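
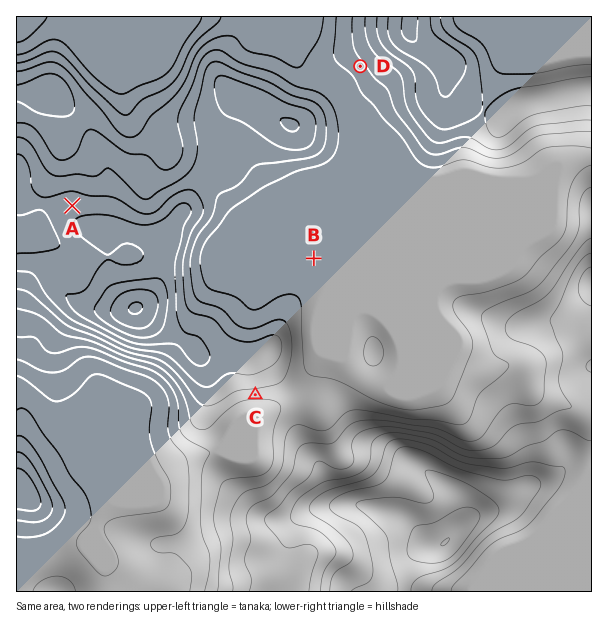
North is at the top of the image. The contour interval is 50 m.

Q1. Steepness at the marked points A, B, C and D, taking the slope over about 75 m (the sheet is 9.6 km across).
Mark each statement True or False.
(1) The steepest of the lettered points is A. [False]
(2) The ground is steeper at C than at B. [True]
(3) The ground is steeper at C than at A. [True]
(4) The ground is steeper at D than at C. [False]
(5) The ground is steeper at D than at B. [True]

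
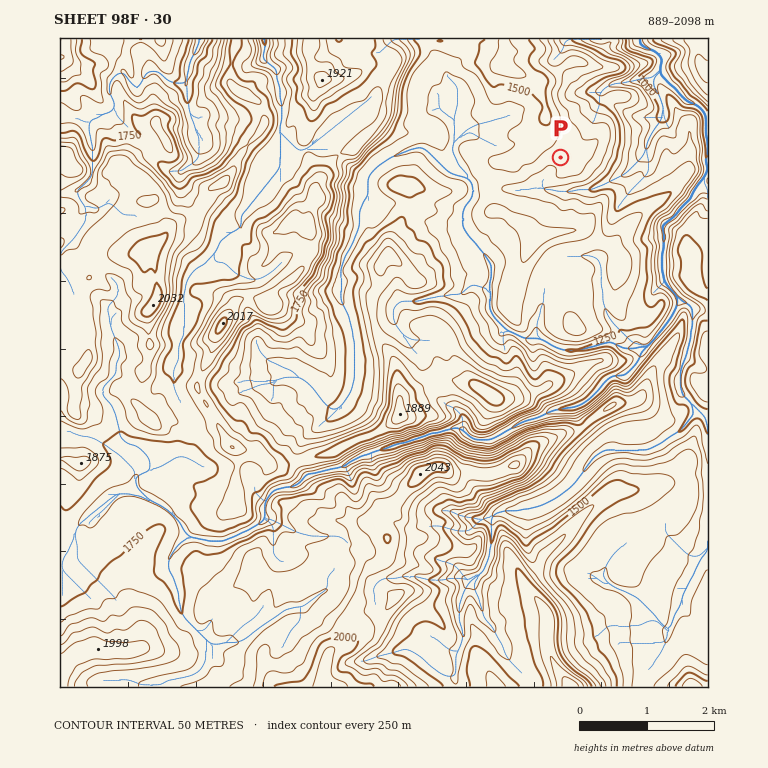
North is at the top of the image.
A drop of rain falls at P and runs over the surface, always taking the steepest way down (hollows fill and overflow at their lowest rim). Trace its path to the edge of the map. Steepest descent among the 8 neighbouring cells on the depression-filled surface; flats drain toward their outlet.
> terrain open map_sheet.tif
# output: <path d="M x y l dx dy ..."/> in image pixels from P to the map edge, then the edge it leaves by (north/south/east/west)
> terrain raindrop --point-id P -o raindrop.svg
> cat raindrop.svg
<path d="M561 158l0 3-17 17 0 2-2 1 0 5 3 4 9 0 2 1 18 0 2-1 17 0 5-4 3 0 22-12 2 0 18-18 0-2 2-2 0-3 2-2 0-5 1-1 2-5 12-17 0-7 2-2 0-3-2-2 0-3-2-2 0-3-1-2 0-2-5-6 0-9 6-7 0-6 2-2 0-5-7-7-1 0-2-2-4 0-1-1-5-2-2-2 0-5"/>
exit: north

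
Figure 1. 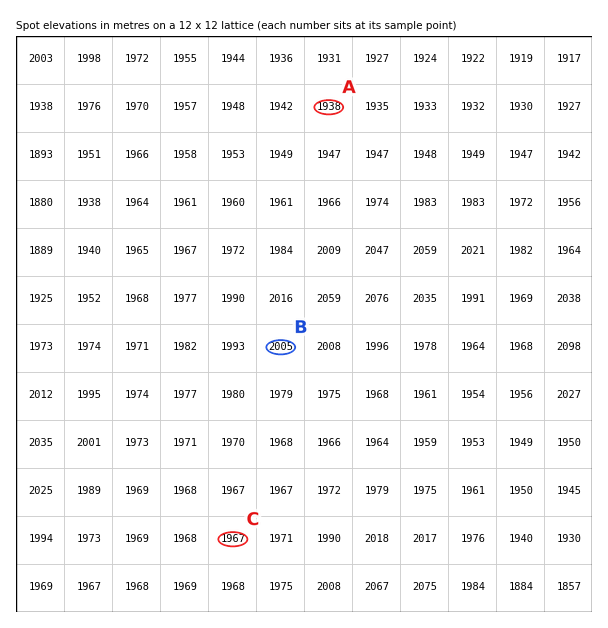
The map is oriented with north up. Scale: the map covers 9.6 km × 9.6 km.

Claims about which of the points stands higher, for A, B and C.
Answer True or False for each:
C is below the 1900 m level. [False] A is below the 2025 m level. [True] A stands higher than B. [False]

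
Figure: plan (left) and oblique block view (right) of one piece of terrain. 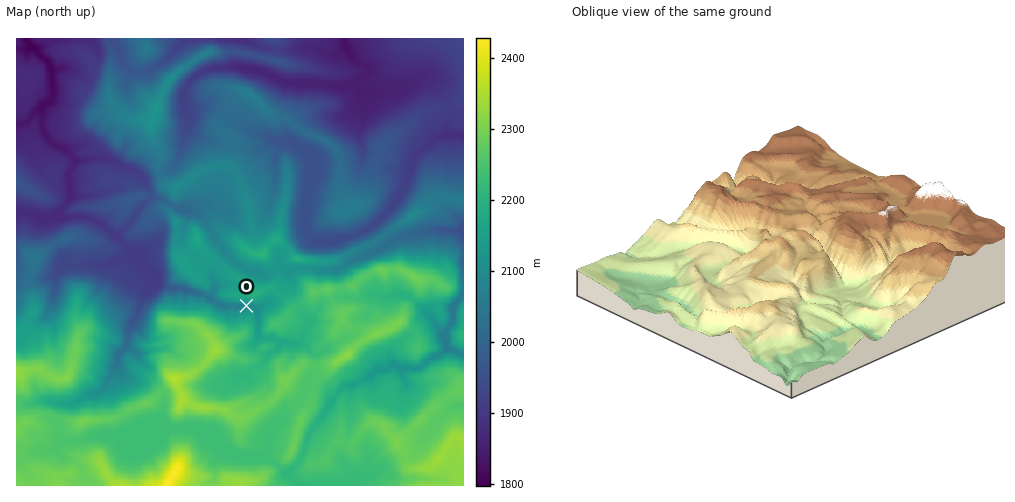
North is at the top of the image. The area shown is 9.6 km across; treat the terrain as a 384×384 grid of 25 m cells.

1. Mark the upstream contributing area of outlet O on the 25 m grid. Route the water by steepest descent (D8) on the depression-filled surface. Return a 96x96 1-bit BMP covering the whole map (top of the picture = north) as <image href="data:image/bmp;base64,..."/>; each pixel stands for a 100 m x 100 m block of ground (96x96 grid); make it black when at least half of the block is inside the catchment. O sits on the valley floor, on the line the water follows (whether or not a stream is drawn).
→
<image width="96" height="96" href="data:image/bmp;base64,Qk2+BAAAAAAAAD4AAAAoAAAAYAAAAGAAAAABAAEAAAAAAIAEAAATCwAAEwsAAAIAAAAAAAAA////AAAAAAAAAAAAAAAAAAAAAAAAAAAAAAAAAAAAAAAAAAAAAAAAAAAAAAAAAAAAAAAAAAAAAAAAAAAAAAAAAAAAAAAAAAAAAAAAAAAAAAAAAAAAAAAAAAAAAAAAAAAAAAAAAAAAAAAAAAAAAAAAAAAAAAAAAAAAAAAAAAAAAAAAAAAAAAAAAAAAAAAAAAAAAAAAAAAAAAAAAAAAAAAAAAAAAAAAAAAAAAAAAAAAAAAAAAAAAAAAAAAAAAAAAAAAAAPAAAAAAAAAAAAAAA/wAAAAAAAAAAAAB//8AAAAAAAAAAAAH//+AAAAAAAAAAAAH///AAAAAAAAAAAAH///gAAAAAAAAAAAH///gAAAAAAAAAAAP///wAAAAAAAAAAAD///4AAAAAAAAAAAA///8AAAAAAAAAAAAP//+AAAAAAAAAAAAH////gAAAAAAAAAAH////wAAAAAAAAAAD////4AAAAAAAAAAB////8AAAAAAAAAAAf///+AAAAAAAAAAAP////gAAAAAAAAAAD////wAAAAAAAAAAB////AAAAAAAAAAAA///4AAAAAAAAAAAA///wAAAAAAAAAAAA///wAAAAAAAAAAAA///gAAAAAAAAAAAA/7/AAAAAAAAAAAAB/w/AAAAAAAAAAAAA/gfAAAAAAAAAAAAAPAOAAAAAAAAAAAAACAAAAAAAAAAAAAAAAAAAAAAAAAAAAAAAAAAAAAAAAAAAAAAAAAAAAAAAAAAAAAAAAAAAAAAAAAAAAAAAAAAAAAAAAAAAAAAAAAAAAAAAAAAAAAAAAAAAAAAAAAAAAAAAAAAAAAAAAAAAAAAAAAAAAAAAAAAAAAAAAAAAAAAAAAAAAAAAAAAAAAAAAAAAAAAAAAAAAAAAAAAAAAAAAAAAAAAAAAAAAAAAAAAAAAAAAAAAAAAAAAAAAAAAAAAAAAAAAAAAAAAAAAAAAAAAAAAAAAAAAAAAAAAAAAAAAAAAAAAAAAAAAAAAAAAAAAAAAAAAAAAAAAAAAAAAAAAAAAAAAAAAAAAAAAAAAAAAAAAAAAAAAAAAAAAAAAAAAAAAAAAAAAAAAAAAAAAAAAAAAAAAAAAAAAAAAAAAAAAAAAAAAAAAAAAAAAAAAAAAAAAAAAAAAAAAAAAAAAAAAAAAAAAAAAAAAAAAAAAAAAAAAAAAAAAAAAAAAAAAAAAAAAAAAAAAAAAAAAAAAAAAAAAAAAAAAAAAAAAAAAAAAAAAAAAAAAAAAAAAAAAAAAAAAAAAAAAAAAAAAAAAAAAAAAAAAAAAAAAAAAAAAAAAAAAAAAAAAAAAAAAAAAAAAAAAAAAAAAAAAAAAAAAAAAAAAAAAAAAAAAAAAAAAAAAAAAAAAAAAAAAAAAAAAAAAAAAAAAAAAAAAAAAAAAAAAAAAAAAAAAAAAAAAAAAAAAAAAAAAAAAAAAAAAAAAAAAAAAAAAAAAAAAAAAAAAAAAAAAAAAAAAAAAAAAAAAAAAAAAAAAAAAAAAAAAAAAAAAAAAAAAAAAAAAAAAAAAAAAAAAAAAAAAAAAAAAAA="/>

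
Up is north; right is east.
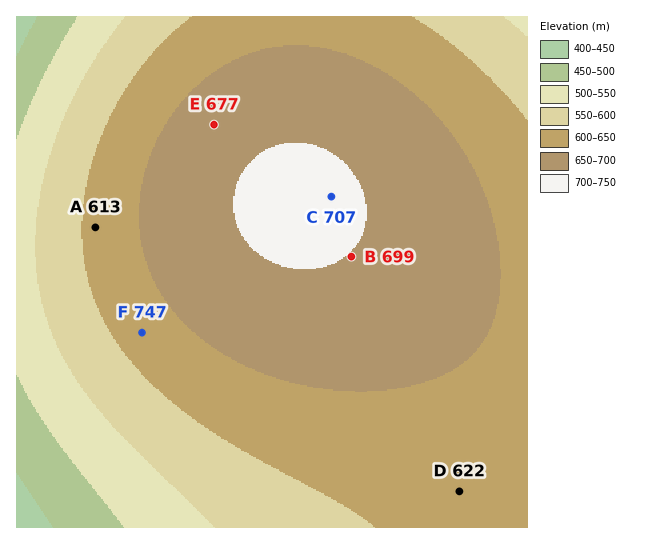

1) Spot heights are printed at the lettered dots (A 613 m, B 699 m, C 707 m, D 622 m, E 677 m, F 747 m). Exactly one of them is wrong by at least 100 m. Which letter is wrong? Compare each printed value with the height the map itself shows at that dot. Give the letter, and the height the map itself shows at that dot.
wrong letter F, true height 622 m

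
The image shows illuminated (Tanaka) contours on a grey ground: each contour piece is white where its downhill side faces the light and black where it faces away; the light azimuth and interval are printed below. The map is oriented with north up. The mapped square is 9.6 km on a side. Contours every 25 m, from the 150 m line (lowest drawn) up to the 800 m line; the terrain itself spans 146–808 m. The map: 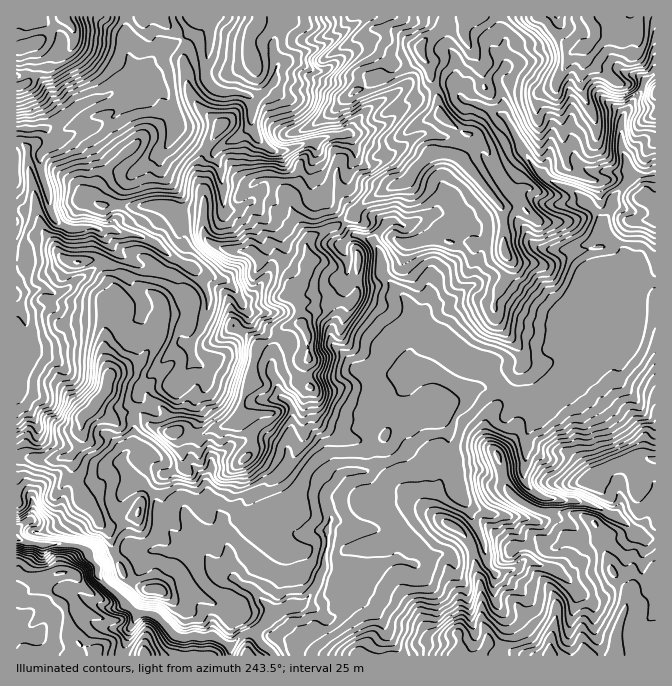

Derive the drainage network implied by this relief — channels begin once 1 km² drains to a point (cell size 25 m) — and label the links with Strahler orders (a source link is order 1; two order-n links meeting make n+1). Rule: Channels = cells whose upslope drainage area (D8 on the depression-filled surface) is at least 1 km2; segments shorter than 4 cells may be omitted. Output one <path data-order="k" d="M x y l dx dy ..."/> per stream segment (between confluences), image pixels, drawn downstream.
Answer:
<path data-order="3" d="M270 615l-13 13-17 9-8 8-5 0-8-7-4 0-1-1-37 0-17-17-1 0-4-3-6-3-14 0-38-39 0-10-5-5 0-2-12-11-3-2-13 0-2-1-14 0-1 1-3 0-2-1-12 0-2-2-11-2"/><path data-order="3" d="M302 605l-17 0-1 2-4 0-3 1-7 7"/><path data-order="1" d="M575 590l-1-3-15-15-7-4-3 0-2-1-8-2-11-5-3 0-8 8-3 0-2 2-7 0-5 4-3 0-3-2-6-5-1-3 0-7-2-2 0-5-1-2 0-4-2-2-2-8-10-19 0-5-2-3-4-7-4-7 0-3-3-3 0-7-2-2 0-8-1-2 0-8-2-2 0-5-2-1 0-4-2-1 0-12-3-2"/><path data-order="2" d="M234 578l3 2 5 5 8 2 20 21 0 7"/><path data-order="1" d="M414 564l-4 0-6-4-10 0-7 4-3 0-4 3-2 0-4 7 0 1-6 5-3 7-5 5 0 2-13 13-2 0-10 10-3 1-7 0-10-10-3 0-4-3-6 0"/><path data-order="3" d="M328 537l0 5-1 2 0 6-2 2 0 6-1 2 0 10-4 4 0 3-2 1 0 4-3 6-3 4-4 6-6 7"/><path data-order="1" d="M634 530l-9-8-6-4-4-3-5 0-3-3-10-5-3 0-5-4-12-1-2-2-16 0-2-2-12 0-6-3-4-3-1 0-9-9 0-3-1-2 0-11 1-2 0-23 2-2 0-7 3-6 4-4 1-5-1-3-22-22"/><path data-order="1" d="M222 520l0 12 2 2 0 3 1 1 2 9 2 1 0 10 1 2 0 7 2 1 0 6 2 1 0 3"/><path data-order="1" d="M122 465l22 22 5 1 5 5 1 4 0 3 2 2 0 6 2 2 0 4 1 3 9 10 0 1 5 6 0 1 5 5 3 7 5 5 3 2 12 0 7 6 0 4 3 6 7 7 3 0 2 1 10 0"/><path data-order="3" d="M445 433l-15 0-2 2-3 0-5 5-2 0-16 17-4 1-4 0-10 5-4 0-6 4-4 3-16 0-2 2-7 0-3 1-15 17-2 3 0 9 2 1 0 5 1 2 0 4 2 1 0 9-2 1 0 12"/><path data-order="1" d="M292 415l0 15-2 2 0 5-2 1 0 19-1 1 0 4-3 3-4 7-15 15 0 23 19 18 3 0 7 6 18 0 2-2 11 0 3 5"/><path data-order="3" d="M458 412l-4 8-2 8-2 0-5 5"/><path data-order="3" d="M537 400l-12 0-7-5-3 0-3-2"/><path data-order="2" d="M564 395l-5 5-22 0"/><path data-order="3" d="M512 393l-10-5-20 0-24 24"/><path data-order="1" d="M17 383l0-13"/><path data-order="1" d="M397 372l25 0"/><path data-order="2" d="M422 372l2 1 8 0 10 5 10 9 2 0 10 10 0 6-6 7 0 2"/><path data-order="1" d="M200 365l-6-3-2-4 0-8 2-2 0-8 6-10 2-3 0-4 2-1 0-4 3-5 0-5 2-1 0-12-7-13-7-9 0-1-3-4-2 0 0-1"/><path data-order="1" d="M595 363l-31 32"/><path data-order="1" d="M28 342l0-12-1-2-2-11-8-14 0-13"/><path data-order="2" d="M418 337l-6 8 0 3-2 2 0 10 12 12"/><path data-order="1" d="M225 280l-5 0-1-2-4 0-11-6-4 0-10-5"/><path data-order="2" d="M190 267l-16-9-15-13-2 0-3-3-10-5-4 0-2-2-6 0-2-2-10 0-5-3-15 0"/><path data-order="1" d="M112 247l-8-9 0-5-4-3"/><path data-order="2" d="M100 230l-6-3-9 0-1 1-16 0-13-8-5-10 0-7-2-1 0-9-1-1-2-9-1-1 0-5-2-2 0-5-2-2 0-15 10-10 0-8-3-7"/><path data-order="2" d="M605 227l7 13 13 13 0 7-51 52 0 48-4 7-33 33"/><path data-order="1" d="M434 213l-2 2-5 0-19 10-6 0-4-3-10 0-13 13-1 3 0 4 3 3 3 7 0 8 2 2 0 6 2 2 0 5 26 28 5 10 2 12 3 7-2 1 0 4"/><path data-order="1" d="M224 208l0-21-2-2 0-13-7-14 0-6 12-10 10-4 13-13 0-7 2-1"/><path data-order="1" d="M355 150l-1-3 0-9-6-5-3 0-1 2-12 0-7 3-3 0-2 2-12 2-6 3-8 2-6 3-16 0-4-2-11-11-5-10 0-10"/><path data-order="1" d="M169 143l5-8 1-15-1-2 0-5-2-1 0-4-3-5 0-3-2-3-8-9-24 0"/><path data-order="3" d="M47 128l-30 0"/><path data-order="2" d="M252 117l0-19-2-1"/><path data-order="2" d="M504 115l3 3 1 5 4 4 8 16 0 4 8 10 4 6 17 17 10 5 3 0 5 3 3 0 12 10 2 0 13 14 0 1 3 4 0 3 2 3 3 4"/><path data-order="1" d="M624 115l-2 3 0 32 5 10 0 7 2 1 0 12-2 3-13 14 0 6-4 4 0 3-6 12 1 5"/><path data-order="1" d="M478 105l4 0 15 8 3 0 4 2"/><path data-order="2" d="M250 97l-1-2-4 0-6-3-19 0-6-4-5-5-4-6 0-12 2-2 0-6 2-2 0-8 1-2 0-15 2-2 0-5-7-6-16 0"/><path data-order="2" d="M135 88l-15 0-2 2-3 0-3 3-7 4-5 0-10 5-3 0-7 3-3 3-2 0-13 12-5 2-3 3-7 3"/><path data-order="1" d="M138 80l0 5-3 3"/><path data-order="1" d="M505 67l-7 6-1 4 0 5 3 5 0 3 2 2 0 5 2 1 0 17"/><path data-order="1" d="M280 63l-3 4 0 8-2 2 0 3-15 15-3 2-7 0"/>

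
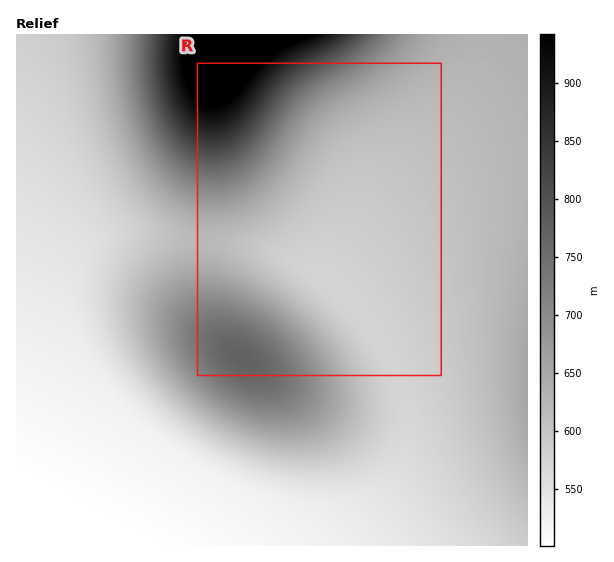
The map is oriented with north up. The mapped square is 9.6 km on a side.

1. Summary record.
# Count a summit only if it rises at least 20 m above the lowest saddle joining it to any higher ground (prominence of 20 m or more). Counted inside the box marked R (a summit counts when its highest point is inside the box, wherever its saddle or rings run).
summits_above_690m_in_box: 1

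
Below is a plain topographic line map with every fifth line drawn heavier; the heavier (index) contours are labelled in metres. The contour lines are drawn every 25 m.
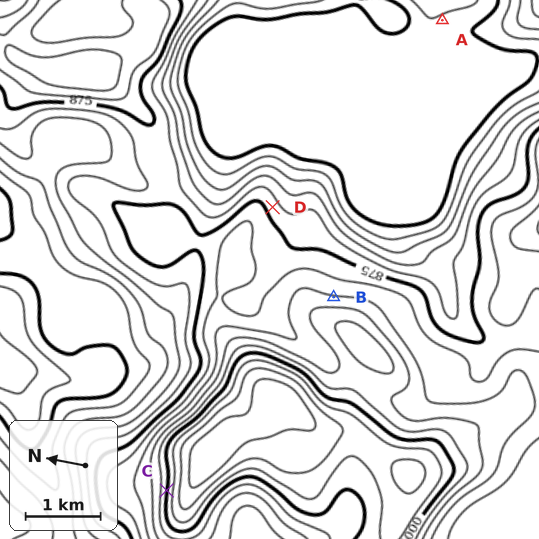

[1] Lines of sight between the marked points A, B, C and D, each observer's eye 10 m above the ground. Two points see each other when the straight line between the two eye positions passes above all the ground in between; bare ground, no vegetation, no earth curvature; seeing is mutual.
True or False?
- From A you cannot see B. False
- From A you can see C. False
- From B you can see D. True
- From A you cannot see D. False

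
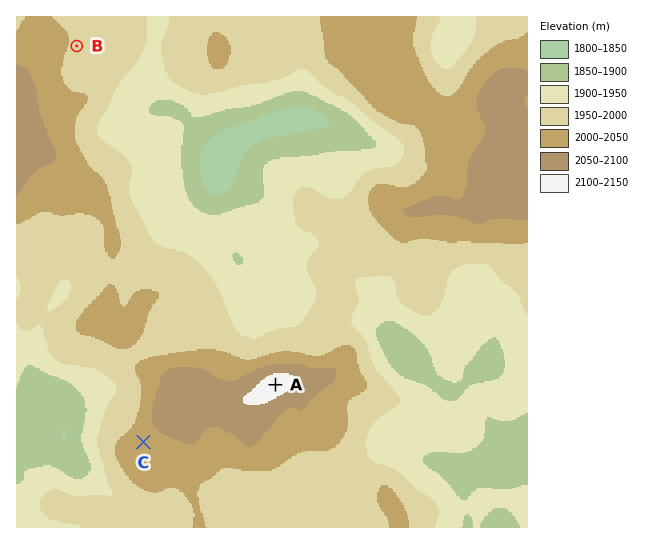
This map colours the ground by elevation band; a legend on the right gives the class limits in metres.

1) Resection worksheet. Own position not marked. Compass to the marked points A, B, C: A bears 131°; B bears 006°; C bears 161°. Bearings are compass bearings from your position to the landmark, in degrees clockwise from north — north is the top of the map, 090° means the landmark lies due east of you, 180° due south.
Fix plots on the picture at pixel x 60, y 198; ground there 2020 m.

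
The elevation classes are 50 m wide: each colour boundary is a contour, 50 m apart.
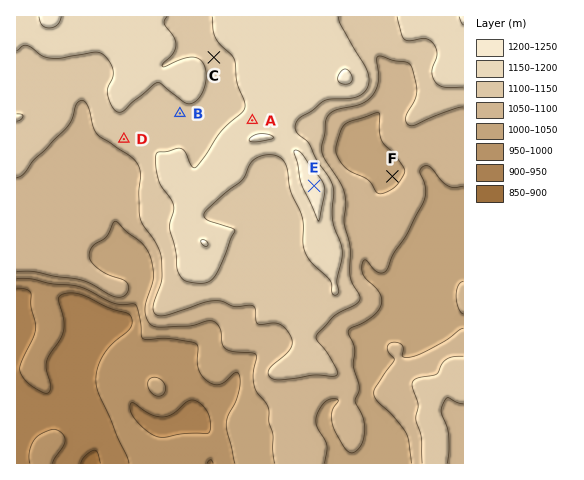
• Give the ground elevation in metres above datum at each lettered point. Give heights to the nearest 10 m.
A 1160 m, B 1150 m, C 1150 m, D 1130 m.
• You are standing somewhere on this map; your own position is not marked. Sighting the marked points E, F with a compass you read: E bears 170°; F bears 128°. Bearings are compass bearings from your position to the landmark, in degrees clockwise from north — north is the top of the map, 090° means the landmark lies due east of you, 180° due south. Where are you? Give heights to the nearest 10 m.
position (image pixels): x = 300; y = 104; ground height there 1190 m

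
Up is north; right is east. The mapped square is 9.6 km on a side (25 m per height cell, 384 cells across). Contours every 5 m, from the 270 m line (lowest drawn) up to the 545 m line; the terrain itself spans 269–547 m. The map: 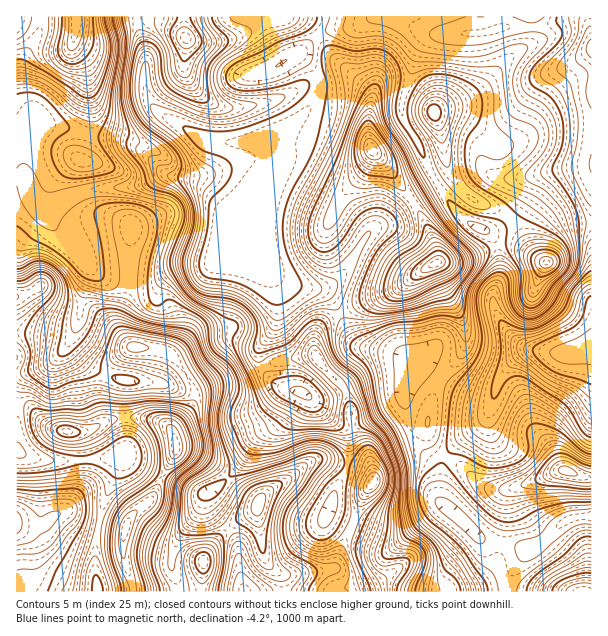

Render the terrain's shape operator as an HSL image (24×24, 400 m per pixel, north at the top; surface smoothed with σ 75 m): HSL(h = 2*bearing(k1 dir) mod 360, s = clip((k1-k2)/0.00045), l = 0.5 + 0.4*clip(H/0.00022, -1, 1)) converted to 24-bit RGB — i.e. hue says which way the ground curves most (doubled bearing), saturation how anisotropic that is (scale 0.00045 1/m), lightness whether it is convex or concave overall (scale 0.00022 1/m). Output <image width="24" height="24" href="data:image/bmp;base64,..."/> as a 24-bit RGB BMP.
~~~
<image width="24" height="24" href="data:image/bmp;base64,Qk32BgAAAAAAADYAAAAoAAAAGAAAABgAAAABABgAAAAAAMAGAAATCwAAEwsAAAAAAAAAAAAAiIBvlIx1laVmGw0+1f+VYdO4RBt93qxgXsYmPiNhisFKd8t2YE2uaLdnaruz2kiguac/J4GOm8CoeT6pUmWPOpXEk7HSyaTWdIxpiJltpJVoCAVl9P/MaTs3GUJ6z+rr6mHQKR13peyWQ6qha0an3KSLb1lDKZhs89jvJlLon1efgUSBj4lrQ3RRUHtHvbZedIakrYCQnq1vAB1U/ufNoVNHApRVK4BU+h2DeT2uxO91OU9IPUxKxWROuoZrTtJXGKVAhihjfTNXgkZMnIxWYpFbOHxSgLdWg3jDnIXE2LvBAStb6ZaO+9DhPuWTESg7QkZ+1Jq+7LygWWI+MGxeRDuC+6hxcv8qFjFJVy1Me0NhmnF1qp1/jG1TdmQ1a2gQn1GamWCizXyLbzW5JXVQ72he/144CygVDXA6TdvF98bx97btOnaME1dn9NXR7PrRBgAzT0N0ZI6pfMDQn4na1Hzyx4fhv8/3ZUsqZEwOaXMIdoEoTWRXUipK/9DMn87zDfX/FHdqOoVT6YnZ9dH6ADj8pfGZ//y+LABJU3aadL+mXISFaF9HPn9fxPDJRLntZiubvbXwy8/3pHPYMjprOn2S3vrR3tq9KTt4SzpgMm8yGJY0y6JaoQdTl/9/7wCFaBB8mLKAT4hdWk5wkluSarKAjORZVSY6LNvjUM+vpkeZyJjbc3H9tt/866rR/01MVCljN3xnUcK9jmhENhsZ4KxPpP5wNAwwdVKGvKiHc31uQWBwX46SmL6Mpax+bTuFU7xlQkBxlXNko6cxSkgWWlYISSoJ4ventnXhX8fdVBpGXDosYys2pv+p3VxTPSJnan+BsYRzooFfQHp2TqmTg8WHkV6Ol0qEkbhTJFFEhlFxz0aPvVNnW6ylhd6yd/GIoVK6ih2EnCrdjkzYwfvZLt90sB5EZUF6dn9+hWyJ1YqCUaOHLaxtintAaUE+gnFfuYddUmuCMGhuXFON1/Tyxdr+xMX15VpoSxtAx4UwF3R3b1Ci9eu+YRs/glgqSVcrbno1TWNA1tZtcsfIeRlLbV4HL24jVYRZr6FdXZFKKFp2VNajj+g6OjAQj3wQkNzpiDzzzcXkQxuBQXto1ptt1SXP3lC72DdXVJwxNWxAe/9tNBh7mQCO++/QGNKSI4+b25P51fHvDWLAj34+ql8wTZBUhfqEGThIiVculh0ZfExnZnhdf3k7S0+IhFnA8bzz8sfoRbFypf8hChkpDyqG/9/M1cQuDSImHMeu84qFZxJaeFRhpqJ3scBop94RGhEidGlNg3JofnJ+hkl1sZxdO5liPHiGfZ+w6bvw9NP41NT3KADgA0Bs9u+x9dbnABizUYUxhTkihFt0b3KCo5x9uqSEzpNzGlVtWm6AgH9+cWaCdEacy7umcKdtJHVrQJZIcWg64f/MwyvZsQC3L33OUudz76x8dgCdhXVvemWAhXiTc4KcmLK0rJa55cjGGTPOR058e4B+ZWmDSWOXw6WewIiGR1lsRFY7WdhFk/9aMgEYlYs8X7KGcp9iqpBdaD+ihW16jXxmX4ZEW502bKsxPcZw4MGSlAd7Wml9cYF7bXqAR3yIpXKBzHeBpFiFU5GSsP+6YANQUa3LfrjGZ2acjYd7mZmCb1CBd2+Al2WQtISoebrDi+DLkSZWx8MgOzywiHGoeHKMc3+CWYB8SXWAyF2LzmNplPCtFOXQjRB/cLxmdEZNkIdVd4xKfYxNa1dzbXWFbYudjKuCr8RmelQ0W7jmf5zheCpwhGtVh4FpeHSEdnyDPnR5WDac8/TXxvXYLwA12thGY5BYZGuLjYmdo46gg5iXU2aFc4GAfGhbk2g8vtdWUeWnVR9+WA0TgT8sjKpLW55SWoNUX4JmYHSAIFts+v/MiS4WYABqy+WyYWaRYJaKbIyKm4yPnoaWXFWLcF9Sb0BJtp9qv/aRI5dNOwdDojlVhOKdYdjofGzVsIfXj3G4VG+DQ3V66PlsxRNzE2qn28y8nHK1iHWaZ418bo5/mnR+dWGEZUWIiWCdfMl09/e6GWR/BgE627Krt+WGOUMnPE4lVXM2omFbmEyfcKyUa8CB2H2cIXOZka1unmqOpWqUqHJpWnRJc4JTknaUPHOvg2XR2Nus7vTVUhbBBQUuvtdp3biXeFbQTWO2S4lLO2o1T5xzdb6VZ5SWtXNsXlN/dYBXfXNeg2t0tICjvX24ZZ9qSYNTYIGbLj9x9OmxtPZ7MAFNHh3Rb9KLsdtxYzeDslWxsHK/iJTAQriUcoNSX3hMjXJNhmRgg3lmf4JidoNadHxNn5JOq5xrgUmc"/>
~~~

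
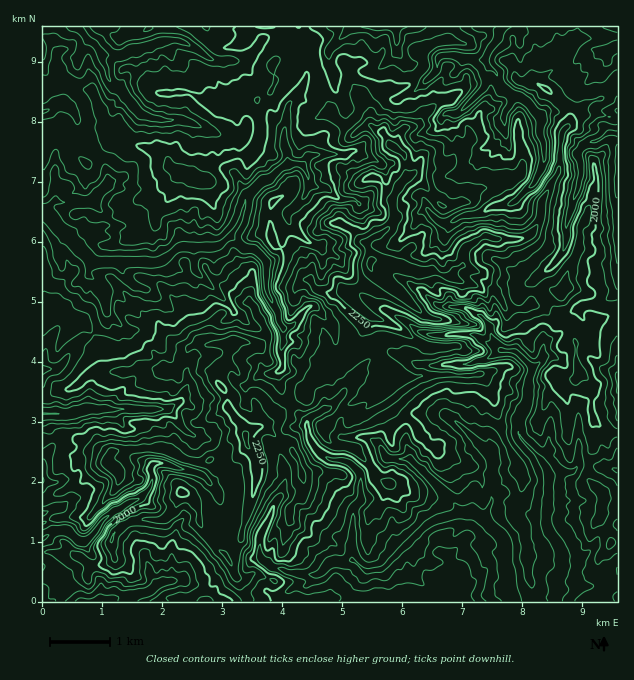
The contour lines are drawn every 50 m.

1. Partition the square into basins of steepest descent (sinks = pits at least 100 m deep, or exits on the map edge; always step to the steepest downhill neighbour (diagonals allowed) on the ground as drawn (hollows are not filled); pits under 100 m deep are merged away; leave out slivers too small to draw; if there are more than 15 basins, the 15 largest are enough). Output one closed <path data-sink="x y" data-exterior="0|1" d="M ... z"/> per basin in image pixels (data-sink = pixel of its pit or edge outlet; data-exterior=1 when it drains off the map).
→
<path data-sink="509 595" data-exterior="0" d="M376 260l-6 2 0 6 4 5-4 4-8 9-17 8 7 8 18 14-8 18-24 28-28 22-6 12-9 5-21 19-23 10-5 5 2 12 8 16 0 18-13 44-1 13-6 11-10 6 20 42 0 4 371 1 1-169-13-2-11-10-3-9 1-25-13-15-3-11 0-19-4-18-7-4-11-2-12-12-6-1-6 0-9 5-13 0-6-6-4-10-11-10-12 2-12-4-11-6-12-1-7-5-15 2z"/><path data-sink="44 213" data-exterior="0" d="M310 40l-12 2-26 22 4 17-4 10-16 9 5 20 0 12-7 21-4 3-20-1-7 3-11 8-7 14-6 0-27-12-6-11-5-5-24-6-25-18-8-11-12-27-13-1-18-7-9 6-10-1 0 225 17-2 14 12 12 2 11 15 4 9 2 19 7 5 24-1 6-3 25 0 11 3 7-7 8-17 10-5 8 4 22-4 1 6-5 13-10 9 0 9 10 14 2 15 15 19 2 7 9-6 20-8 13-13 17-11 6-12 7-7 9-5 22-20 20-27 2-9-18-14-7-8 17-8 12-13-4-5 0-15-4-10-5-3-8-10-10-4-3-7 17-18 7-21 12-2 18 18 12-18-2-24-16-12-5-10-13-7-18 9-20-19-2-9-10-21-4-19-4-9 2-11z"/><path data-sink="499 33" data-exterior="0" d="M617 26l-169 0-1 14-11 2-14 10 2 15-15 17-11 5-12 0-16 5-7 8 6 7 1 15 6 6 7 2 5 10 16 12 2 15 0 9-6 6-7 14 0 24-8 10-19 11 4 15 7 4 20 2 13 6 23 0 7 5 11 1 11-11 4-18 18-11 10 3 27 0 9-5 10-14 2-18 18-33 0-21 2-16 6-6 5-11 13-11 16-6 9-9 7-2z"/><path data-sink="76 27" data-exterior="1" d="M193 26l-150 0-1 59 10 3 9-6 18 7 13 1 12 27 8 11 25 18 24 6 5 5 6 11 27 12 6 0 7-14 11-8 7-3 20 1 4-3 7-21 0-12-5-20 16-9 4-10-4-17 21-17 1-4-8-13-41 0-2 10-4 4-18 4-16-8z"/><path data-sink="82 601" data-exterior="1" d="M67 436l-25 3 1 163 138 0 1-3 8 0 6-6 15-7 7-10 13-11-3-7-14-14-14-21 0-10-5-11-8-8-5-2-15-18-10-4-11 3-6 6-18-1-14-13 0-11-2-2-24-14z"/><path data-sink="617 133" data-exterior="1" d="M617 88l-6 1-9 9-16 6-13 11-5 11-6 6-2 16 0 21-18 33-2 18-6 11-13 8-27 0-10-3-18 11-4 18-10 11 11 6 12 4 15 0 8 8 4 10 6 6 13 0 9-5 12 1 12 12 11 2 7 4 5 20 9-2 4-3 5-19 23-7z"/><path data-sink="43 414" data-exterior="1" d="M59 310l-7 0-10 3 1 125 10 0 9-2 20 2 24 14 3 4 3-4 6-2 28-2 20 1 18 11 21 2 13-6 14-13 14-7-3-9-15-19-2-15-10-14 0-9 10-9 5-13-1-6-22 4-8-4-10 5-8 17-7 7-11-3-25 0-6 3-24 1-7-5-2-19-12-20-6-5-9-1z"/><path data-sink="395 27" data-exterior="1" d="M446 26l-141 0 1 10 8 10-2 11 4 9 4 19 10 21 2 9 20 19 16-8 2-2 0-10-7-12 1-3 6-5 7-4 21-1 11-5 15-17-2-15 14-10 11-2z"/><path data-sink="617 378" data-exterior="1" d="M617 314l-22 6-5 19-4 3-8 0-2 3 0 16 3 11 13 15-1 25 3 9 8 9 8 2 8 0z"/>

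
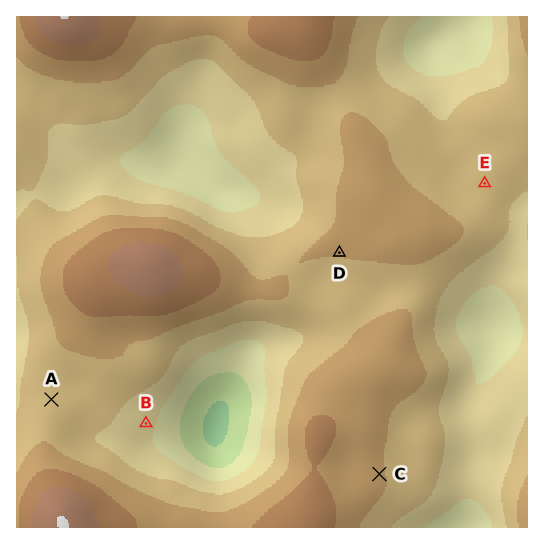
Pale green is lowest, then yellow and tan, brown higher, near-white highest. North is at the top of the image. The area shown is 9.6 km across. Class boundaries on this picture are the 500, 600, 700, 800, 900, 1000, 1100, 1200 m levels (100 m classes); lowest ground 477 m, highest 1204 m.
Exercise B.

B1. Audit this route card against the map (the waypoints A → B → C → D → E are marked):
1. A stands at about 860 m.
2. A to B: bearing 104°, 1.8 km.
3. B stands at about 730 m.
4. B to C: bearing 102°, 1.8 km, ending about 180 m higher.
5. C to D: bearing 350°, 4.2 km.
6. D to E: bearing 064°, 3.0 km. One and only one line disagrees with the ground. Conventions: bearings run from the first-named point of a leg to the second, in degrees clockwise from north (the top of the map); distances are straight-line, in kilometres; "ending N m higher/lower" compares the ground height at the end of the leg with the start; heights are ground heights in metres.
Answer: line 4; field distance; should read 4.5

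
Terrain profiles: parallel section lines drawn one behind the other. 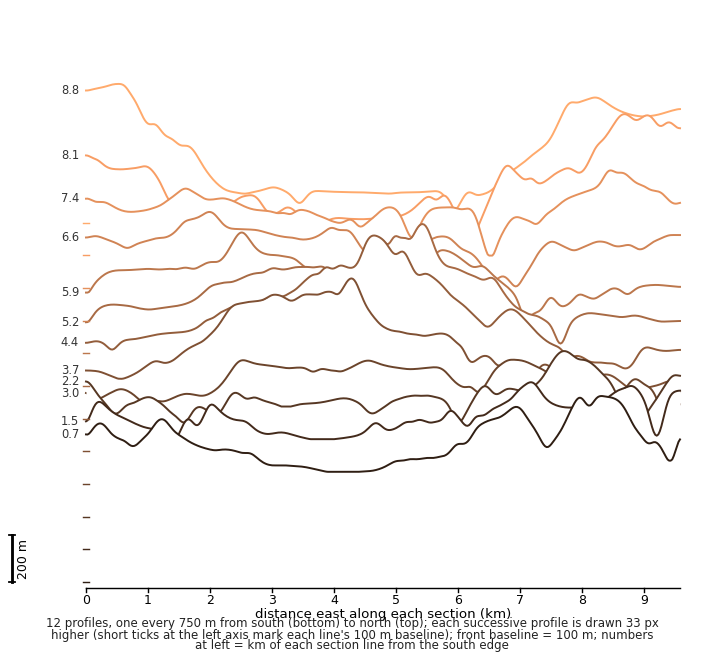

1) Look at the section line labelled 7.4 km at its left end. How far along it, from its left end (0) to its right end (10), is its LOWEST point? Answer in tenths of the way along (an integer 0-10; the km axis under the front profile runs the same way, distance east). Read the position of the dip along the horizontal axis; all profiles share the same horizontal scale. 7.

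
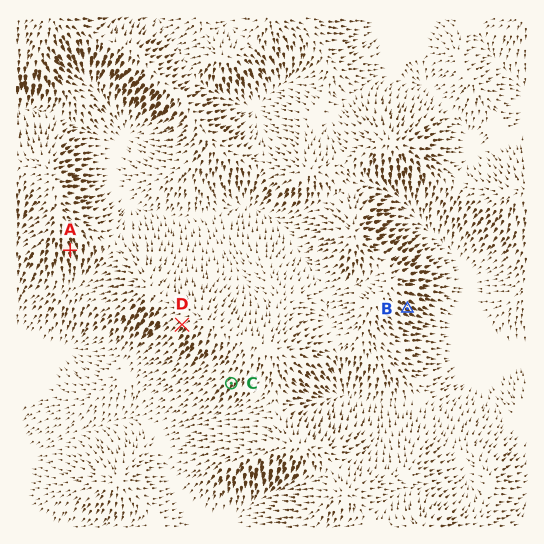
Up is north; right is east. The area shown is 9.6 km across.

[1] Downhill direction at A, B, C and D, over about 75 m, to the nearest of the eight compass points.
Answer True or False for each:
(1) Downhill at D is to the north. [False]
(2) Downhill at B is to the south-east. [True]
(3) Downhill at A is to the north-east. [False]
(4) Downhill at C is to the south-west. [True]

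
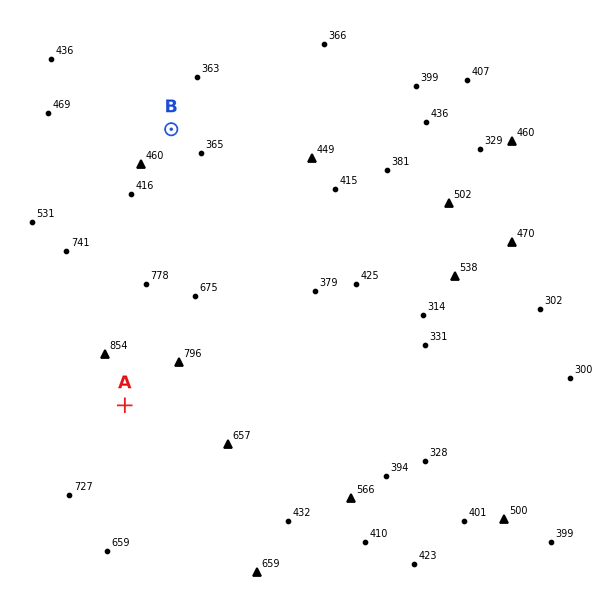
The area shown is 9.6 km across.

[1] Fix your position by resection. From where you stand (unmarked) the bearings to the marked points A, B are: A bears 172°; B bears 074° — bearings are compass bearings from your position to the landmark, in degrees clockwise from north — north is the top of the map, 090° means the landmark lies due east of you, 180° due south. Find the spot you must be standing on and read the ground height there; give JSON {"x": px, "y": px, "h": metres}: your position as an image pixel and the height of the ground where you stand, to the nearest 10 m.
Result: {"x": 89, "y": 153, "h": 430}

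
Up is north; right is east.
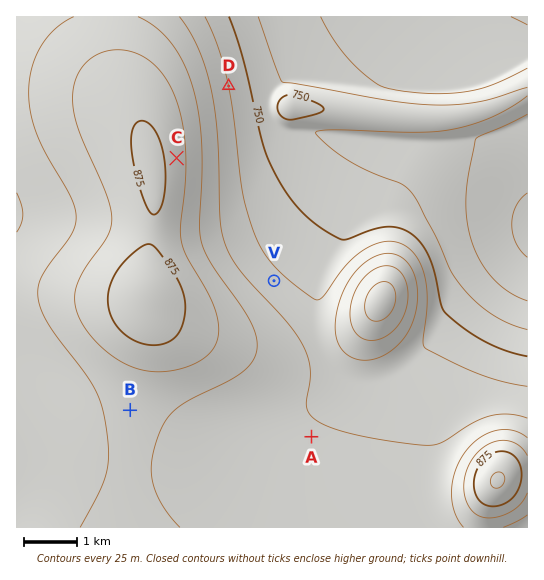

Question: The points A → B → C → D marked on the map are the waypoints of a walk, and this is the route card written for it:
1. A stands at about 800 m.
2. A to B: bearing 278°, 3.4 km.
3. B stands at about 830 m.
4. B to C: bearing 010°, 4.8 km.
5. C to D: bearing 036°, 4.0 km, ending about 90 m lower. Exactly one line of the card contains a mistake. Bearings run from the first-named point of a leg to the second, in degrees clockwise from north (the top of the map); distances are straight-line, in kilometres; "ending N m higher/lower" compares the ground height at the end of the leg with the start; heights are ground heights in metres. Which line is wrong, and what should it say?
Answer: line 5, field distance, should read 1.7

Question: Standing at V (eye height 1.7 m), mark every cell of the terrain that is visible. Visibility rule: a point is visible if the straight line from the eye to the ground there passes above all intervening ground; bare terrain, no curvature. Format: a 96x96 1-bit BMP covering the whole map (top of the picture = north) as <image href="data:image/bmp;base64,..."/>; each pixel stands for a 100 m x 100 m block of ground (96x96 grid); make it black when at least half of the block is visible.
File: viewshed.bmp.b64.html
<image width="96" height="96" href="data:image/bmp;base64,Qk2+BAAAAAAAAD4AAAAoAAAAYAAAAGAAAAABAAEAAAAAAIAEAAATCwAAEwsAAAIAAAAAAAAA////AAAAAAAAAAAAAAAAAAAAAAAAAAAAAAAAAAAAIAAAAAAAAAAAAAAAcAAAAAAAAAAAAAAA+AAAAAAAAAAAAAAA/AAAAAAAAAAAAAAA/gAAAAAAAAAAAAAB/wAAAAAAAAAAAAAA/wAAAAAAAAAAAAAA/4AAAAAAAAAAAAAAf8AAAAAAAAAAAAAAP8AAAAAAAAAAAAAAH+AAAAAAAAAAAAAAD/AAAAAAAAAAAAAAB/AAAAAAAAAAAAAAAMAAAAAAAAAAAAAAAAAAAAAAAAAAAAAAAAAAAAAAAAAAAAAAAAAAAAAAAAAAAAAAAAAAAAAAAAAAAAAAAAAAAAAAAAAAAAAAAAAAAAAAAAAAAAAAAAAAAAAAAAAAAAAAAAAAAAAAAAAAAAAAAAAAAAAAAAAAAAAAAAAAAAAAAAAAAAAAAAAAAAAAAAAAAAAAAAAAAAAAAAAAAAAAAAAAAAAAAAAAAAAAAAAAAAAAAAAAAAAAAAAAAAAAAAAAAAAAAAAAAAAAAAAAAAAAAAAAAAAAAAAAAAAAAAAAAAAAAAAAOAAAAAAAAAAAAAAAPAAAAAAAAAAAAAAAfgAAAAAAAAAAAAAA/wAAAAAAAAAAAAAA/4AAAAAAAAAAAAAB/4AAAAAAAAAAAAAH/8AAAAAAAAAAAD///8AAAAAAAAAAA////+AAAAAAAAAAH////+AAAAAAAAAAf////+AAAAAAAAAA//////AAAAAAAAAB//////AAAAAAAAAD//////AAAAAAAAAD//////AAAAAAAAAH//////AAAAAAAAAH//////AAAAAAAAAH//////AAAAAAAAAP//////AAAAAAAAAP//////AAAAAAAAAP//////AAAAAAAAAP//////AAAAAAAAAf//////AAAAAAAAAf//////AAAAAAAAAf//////AAAAAAAAAf//////gAAAAAAAAf//////4AAAAAAAAf//////8AAAAAAAAf//////+AAAAAAAAf///////AAAAAAAAf///////AAAAAAAAP///////gAAAAAAAP///////wAAAAAAAP///////8AAAAAAAP////////AAAAAAAP////////wAAAAAAH/////////AAAAAAH/////////8AAAAAH//////////gAAAAH//////////8AAAAH//////////8AAAAD//////////8AAAAD//////////8AAAAD//////////8AAAAB//////+Af/8AAAAB/////AAAAf8AAAAA//+AAAAAAH8AAAAA//4AAAAAAB8AAAAAf/4AAAAAAAcAAAAAP/4AAAAAAAEAAAAAH/4AAAAAAAAAAAAAD/8AAAAAAAAAAAAAB/8AAAAAAAAAAAAAAf8AAAAAAAAAAAAAAP8AAAAAAAAAAAAAAD8AAAAAAAAAAAAAAB8AAAAAAAAAAAAAAB8AAAAAAAAAAAAAAA8AAAAAAAAAAAAAAA8AAAAAAAAAAAAAAA8AAAAAAAAAAAAAAA8AAAAAAAAAAAAAAA8AAAAAAAA="/>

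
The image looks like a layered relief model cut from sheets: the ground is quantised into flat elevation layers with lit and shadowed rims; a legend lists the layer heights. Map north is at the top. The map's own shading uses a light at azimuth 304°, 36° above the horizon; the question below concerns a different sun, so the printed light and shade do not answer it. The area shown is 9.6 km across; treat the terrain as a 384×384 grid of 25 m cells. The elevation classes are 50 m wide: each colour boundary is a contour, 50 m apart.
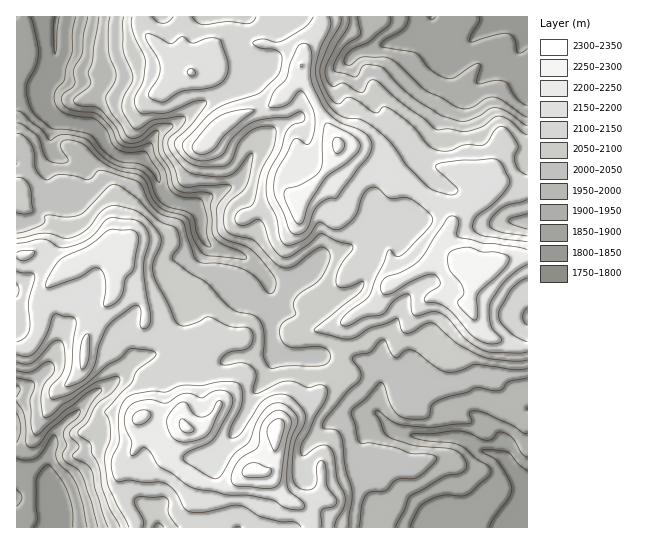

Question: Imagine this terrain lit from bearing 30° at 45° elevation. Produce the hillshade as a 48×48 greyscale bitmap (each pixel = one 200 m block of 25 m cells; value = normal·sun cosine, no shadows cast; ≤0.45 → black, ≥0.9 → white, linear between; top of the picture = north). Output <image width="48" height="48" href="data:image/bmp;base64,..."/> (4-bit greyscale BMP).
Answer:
<image width="48" height="48" href="data:image/bmp;base64,Qk32BAAAAAAAAHYAAAAoAAAAMAAAADAAAAABAAQAAAAAAIAEAAATCwAAEwsAABAAAAAAAAAAAAAAABEREQAiIiIAMzMzAERERABVVVUAZmZmAHd3dwCIiIgAmZmZAKqqqgC7u7sAzMzMAN3d3QDu7u4A////AJmpdlMyWqZFVWZlRFRHqIqoiIiIeIiIiZmpdUMie5ZVVWZURVVpmIqYeIiHeIiIipmoZDIUmGVUVmUzRFi7maqXeIdmd4iImomYUyIldVQ0Z3UyI2vbm9uXiHZmZniJqoiWMiIkVWQ2iZdTRozJm8uYh3ZmZniauHd0ESIlZ2Voq6h4mau4m8uYiIiHeJvMlGVkJENXd3eJmZiauaq5vLuZmru7rN3JUnVXVEV3d3d1VXmql5mqzLqqze7t7shmQ1RVRFd1VmdTRXmpZZmJvLqr3bqZmFNlNBRTaIdkRXdmqoiYZ7qZq7urtjI0REd0RgRjWHd1aZqazJiJid7KiaqqYjRnd4dVeTVVI3iYm8y826qqq+7biIiHVXiId2VniVZWQjiIrNy8273KvN3LqYd3ZomHdmd3iDRndBRomqqsy83Kq8zLupiId4iId3d3dhN4ZkVWiZmaqru7u7u7uqmYd4iHZmZUMyNWVXiGiZmqmZqru6qqqZmYd4d2Z1MREmZWVZmId3iZmYiIqpd3d3d3d3d3diACRZl2VpmJdmiZmZiJqoZmVEVndmZ3YwFYq4iHZ5mId3mZmZq7uoiIdlZmVmZmQRa93FaIZ4h3eJqpmazMypmpmIhkVmVDEVm8ulaId4h2eJqpmby7upiImZmGZmVCJIqpmWeHd4iHiaupm8uqqpiJiImYZVZmaJmIiFeHZ4iImbypu7qZuoiZl2eHZleId3h3d0Z3Znd5isurzLqruFaJl3eHipd3VXd3ZlaIiHZ4mrqrzc3cgyR4h4mYmql2Z4mYd5mau6d5mpmaztuWISRWd3mYiamHirzMu93N3Lqqqqqb7nIRIzQ0ZFiIiZmYrN7u7t3dy6qrvMy86hATRUQ1UleImZmZq97v/5q7qqm83u7v6BJWZkNXVGeImZmImrq8u2iqupm83v//xSWJdSJoZ4iYiId3q5d3Zoq6qpm83v/YQkiadCSYeJmYdmZ5uodmZru5mamrzv0wAUeIZEi5eJmHZniqmHiIiNy6qqm+//gBIiRnZWm6l4iHeaqZhmiaq8u8ypv//9IBECNndomqhmeImqmZiJq7zIrMmK7+ulAAADaIh4iZdmd5qpmrvMzMuqzaeu/UABABNWeIiHiZZomaqpvMu8u6qt7c3/1QACRYiYdmZmipaM3cuqzLvMuqve/t3bYAEyNniZhkQ1iobP/tus3Mzcus7+7aUxAARSAmeKqnU0aFj/3cq93d3cu+/9ykERElZUNFaKu7l1Zlz9vbvd3czLvO/ruFaHd3d2dlRXm7qYh47r3Kzd3Mu6vNy6mImIiId3h2VWeamZl67s2qzdzMuqq7qpiZdnd3Znd3iIiZmYd7zNys3cy7upmqqZmZd3dlVmaJqpqYh3abqbu93cu6qqmaqqqpd2ZlZUeqqqqXd3eriIiszMupiaqqqqqpdWZmVGqqq7qZmZmrl2Z4mqqpmZq7qqqpdmZmVayqvLu7qqqqmHiYd4mpmZqruqqpd2ZmWMyqzMvLqaupqYq5d4mqmZmruQ=="/>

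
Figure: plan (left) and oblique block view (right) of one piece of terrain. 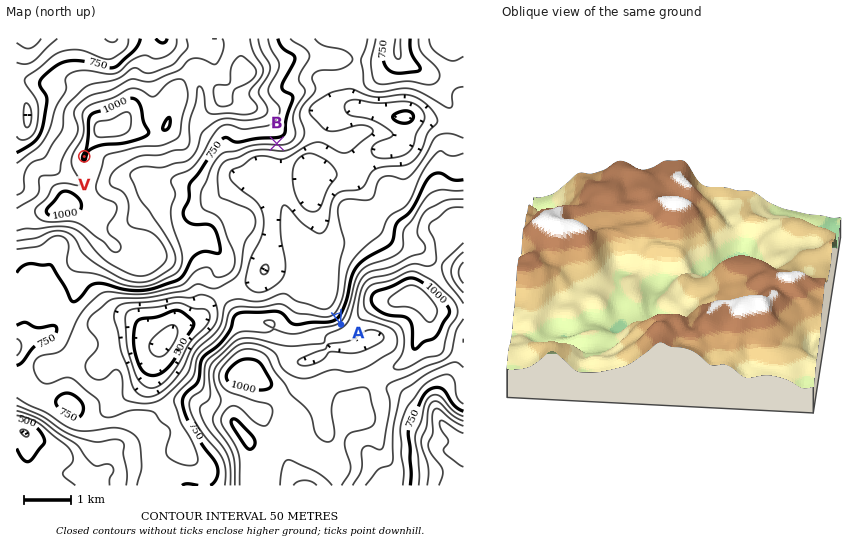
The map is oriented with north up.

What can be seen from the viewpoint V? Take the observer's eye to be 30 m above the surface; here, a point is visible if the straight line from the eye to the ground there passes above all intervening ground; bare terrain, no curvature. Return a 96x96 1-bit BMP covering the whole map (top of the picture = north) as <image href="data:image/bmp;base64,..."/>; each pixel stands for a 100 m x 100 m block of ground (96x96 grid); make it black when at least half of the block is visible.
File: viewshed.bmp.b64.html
<image width="96" height="96" href="data:image/bmp;base64,Qk2+BAAAAAAAAD4AAAAoAAAAYAAAAGAAAAABAAEAAAAAAIAEAAATCwAAEwsAAAIAAAAAAAAA////AAAAAAAAAAAAAH/AAAAAAAAAAAAAAD/AAAAAAAAAAAAAAAfAAAAAAAAAAAAAAAPAAAAAAAAAAAAAAAPgAAAAAAAAAAAAAAHAAAAAAAAAAAAAAACAAAAAAAAAAAAAAAAAAAAAAAAAAAAAAAAAAAAAAAAAAAAAAAAAAAwAAAAAAAAAAABwAAwAAAAAAAAAAADwABwAAAAAAAAAAB/gABwAAAAAAAAAAf/AADwAAAAAAAAAA/+AADwAAAAAAAAAA/8AAH8AAAAAAAAAB/8AAP+AAAAAAAAAB/4AAH+AAAAAAAAAA/gAAD/AAAAAAAAAAfAAAD/gAAAAAAAAAHAABj/gAAAAAAAAAHAAD//wAAAAAAAAAHwAD//4AAAAAAAAAH/AD//8AAAAAAAAAH/wD///AAAAAAAAAH/wA///wAAAAAAAAD/4AP//8AAAAAAAAB/8AD//+AAAAAAAAA//+D//+AAAAAAAAAf///gH+AAAAAAAAAP//+AA/AAAAAAAAAP///gAfAAAAAAAAAH///4APgAAAAAAAAH///8AHwAAAAAAAAH/H/+AAAAAAAAAAAH/n//AAAAAAAAAAAH////4AAAAAAAAAAH////+AAAAAAAAAAH/////gAAAAAAAAAD/////wAAAAAAAAAAD/////AAAAAAAAAAA/////AAAAAAAAAAAfH///AAAAAAAAAAAOD///AAAAAAAAAAAPD///AAAAAAAABAAPD///EAAAAAAABgAPD///MAAAAAAADgAfn///+AAAABgADgAfn///+AAAAD4AHgA/n////AAAAP8A/AA/P////AAAA//B+AA/P////gAAA//D+AAf/////gAAAH/H+AAf/////wAAAB/D+DAf/////wAAAA/B+HA//////4AAAA/A+Pg8/////6AAcA/AP/g4f////6AAeA/AAfh4f//////g/g/AAfh4f//////3/5/AAfj4f//////////gAP/wf/////A////wAADwf////8B////4AABwf////8D/4//4AAAAH////MP/4f/4AAAAB///+EP+4f/8AAAAAf//+Af88H/8AAAAAP//+Cf//x/8AAAAAH///C/////8AAAAAA///+/////+AAAAAAA//+f5///eAAAAAAAH/eH5///MAAAAAAAB/GB4///AAAAAAAAA/CB8///AAAAAAAAAfiB+/4HAAAAAAAAAfyB/8ABgAAAAAAAAPyB/4AAAAAAAAAAADzB/wAAAAAAAAAAABzB/gAAAAAAAAAAABzB+AAAAAAAAAAAABznAAAAAAAAAAAAAAj/AAAAAAAAAAAAAAD/AAAAAAAAAAAAAAD/gAAAAAAAAAAAAAD/gAAAAAAAAAAAAAD/wAAAAAAAAAAAAADj4AAAAAAAAAAAAADAYAAAAAAAAAAAAACAAAAAAAAAAAAAAACAAAAAAAAAAAAAAAAAAAAAAAAAAAAAAAAAAAAAAAAAAAAAAAAAAAAAAAAAAAAAAAAAAAAAAAAAAAAAAAAAAAAAAAAAAAAAAAA="/>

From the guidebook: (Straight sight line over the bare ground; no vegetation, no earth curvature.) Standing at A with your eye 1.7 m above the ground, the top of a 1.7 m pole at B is in view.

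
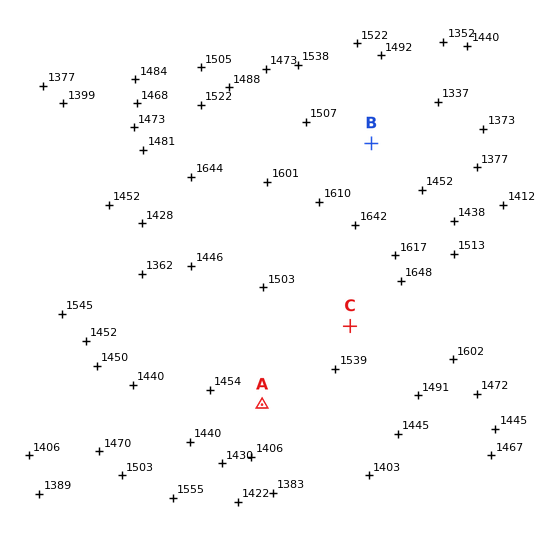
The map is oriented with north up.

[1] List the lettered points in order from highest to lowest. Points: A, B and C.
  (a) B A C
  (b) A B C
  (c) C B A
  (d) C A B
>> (d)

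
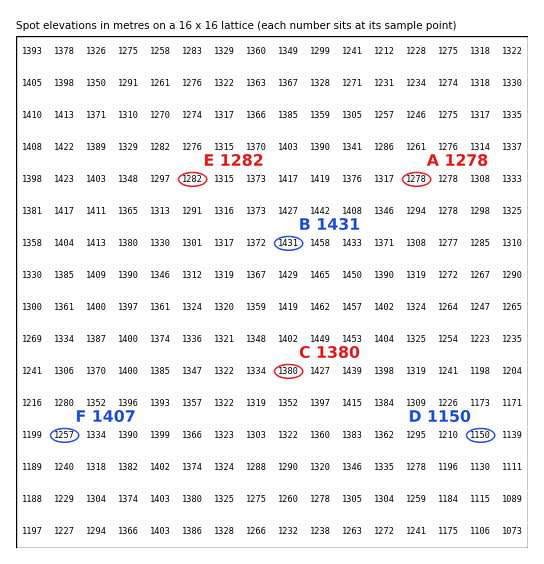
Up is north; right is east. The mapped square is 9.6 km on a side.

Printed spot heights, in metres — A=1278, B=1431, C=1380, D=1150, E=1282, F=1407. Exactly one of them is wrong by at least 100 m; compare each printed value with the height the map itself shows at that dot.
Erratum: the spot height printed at F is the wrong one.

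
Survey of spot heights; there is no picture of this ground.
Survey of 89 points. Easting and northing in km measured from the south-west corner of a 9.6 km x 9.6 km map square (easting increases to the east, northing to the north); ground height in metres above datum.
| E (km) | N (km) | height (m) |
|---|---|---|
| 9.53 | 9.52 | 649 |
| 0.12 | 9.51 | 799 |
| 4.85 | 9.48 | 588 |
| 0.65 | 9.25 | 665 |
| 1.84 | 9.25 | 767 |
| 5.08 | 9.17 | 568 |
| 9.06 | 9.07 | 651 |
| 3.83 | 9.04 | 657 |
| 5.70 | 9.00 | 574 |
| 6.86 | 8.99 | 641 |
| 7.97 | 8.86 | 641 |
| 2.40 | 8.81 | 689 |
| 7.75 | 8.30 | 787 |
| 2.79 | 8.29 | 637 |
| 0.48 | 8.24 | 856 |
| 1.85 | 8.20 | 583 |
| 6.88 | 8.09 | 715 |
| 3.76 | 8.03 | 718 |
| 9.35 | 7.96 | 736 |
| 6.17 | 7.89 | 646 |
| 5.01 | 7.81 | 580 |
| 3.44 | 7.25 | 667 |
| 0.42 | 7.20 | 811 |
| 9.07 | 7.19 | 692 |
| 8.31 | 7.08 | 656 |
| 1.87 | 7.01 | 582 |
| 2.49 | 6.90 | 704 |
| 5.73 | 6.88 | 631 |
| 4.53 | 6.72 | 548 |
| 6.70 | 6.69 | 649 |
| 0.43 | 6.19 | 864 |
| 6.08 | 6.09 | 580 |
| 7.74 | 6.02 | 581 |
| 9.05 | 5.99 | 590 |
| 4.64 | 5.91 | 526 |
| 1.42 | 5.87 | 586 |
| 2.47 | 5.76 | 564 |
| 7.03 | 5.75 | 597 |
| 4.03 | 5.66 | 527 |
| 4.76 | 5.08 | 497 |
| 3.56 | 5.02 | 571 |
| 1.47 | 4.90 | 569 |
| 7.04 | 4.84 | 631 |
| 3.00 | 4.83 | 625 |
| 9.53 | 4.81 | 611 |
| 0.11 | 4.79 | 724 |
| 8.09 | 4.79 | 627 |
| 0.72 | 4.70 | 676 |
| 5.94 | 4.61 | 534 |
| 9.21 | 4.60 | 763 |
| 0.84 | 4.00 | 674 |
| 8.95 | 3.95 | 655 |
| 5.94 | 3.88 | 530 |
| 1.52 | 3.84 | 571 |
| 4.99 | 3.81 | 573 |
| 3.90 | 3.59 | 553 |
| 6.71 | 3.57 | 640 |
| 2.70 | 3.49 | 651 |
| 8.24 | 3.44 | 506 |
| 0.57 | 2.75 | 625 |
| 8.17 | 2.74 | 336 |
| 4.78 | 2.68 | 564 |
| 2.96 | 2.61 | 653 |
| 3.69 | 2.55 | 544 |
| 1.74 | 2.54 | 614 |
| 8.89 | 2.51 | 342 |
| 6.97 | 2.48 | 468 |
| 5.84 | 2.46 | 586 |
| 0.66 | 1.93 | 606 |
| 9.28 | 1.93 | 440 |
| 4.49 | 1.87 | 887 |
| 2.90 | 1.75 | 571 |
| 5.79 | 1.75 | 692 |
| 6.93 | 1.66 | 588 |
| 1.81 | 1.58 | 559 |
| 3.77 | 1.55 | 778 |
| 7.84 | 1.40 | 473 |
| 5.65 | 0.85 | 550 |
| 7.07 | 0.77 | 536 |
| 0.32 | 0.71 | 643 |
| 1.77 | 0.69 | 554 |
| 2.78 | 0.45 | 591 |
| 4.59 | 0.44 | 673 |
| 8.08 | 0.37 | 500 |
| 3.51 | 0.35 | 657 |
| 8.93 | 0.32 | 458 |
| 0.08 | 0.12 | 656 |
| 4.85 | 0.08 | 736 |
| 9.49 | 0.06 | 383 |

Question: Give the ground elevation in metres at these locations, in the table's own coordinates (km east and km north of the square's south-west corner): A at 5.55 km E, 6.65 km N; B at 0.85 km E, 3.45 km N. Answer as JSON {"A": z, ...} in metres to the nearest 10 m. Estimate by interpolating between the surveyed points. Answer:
{"A": 640, "B": 620}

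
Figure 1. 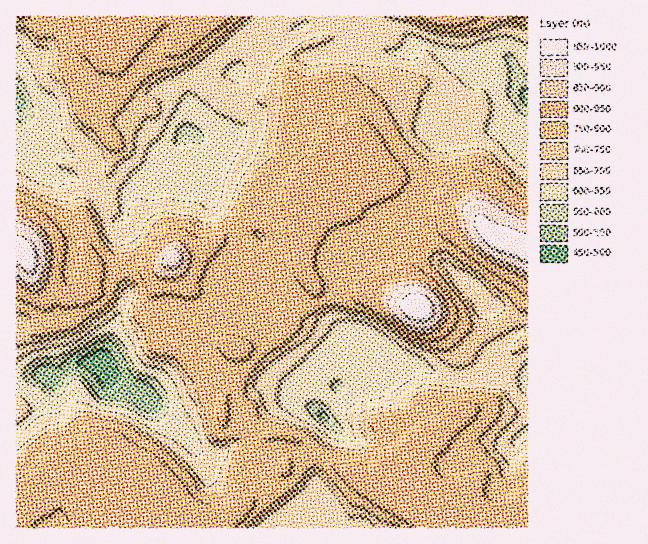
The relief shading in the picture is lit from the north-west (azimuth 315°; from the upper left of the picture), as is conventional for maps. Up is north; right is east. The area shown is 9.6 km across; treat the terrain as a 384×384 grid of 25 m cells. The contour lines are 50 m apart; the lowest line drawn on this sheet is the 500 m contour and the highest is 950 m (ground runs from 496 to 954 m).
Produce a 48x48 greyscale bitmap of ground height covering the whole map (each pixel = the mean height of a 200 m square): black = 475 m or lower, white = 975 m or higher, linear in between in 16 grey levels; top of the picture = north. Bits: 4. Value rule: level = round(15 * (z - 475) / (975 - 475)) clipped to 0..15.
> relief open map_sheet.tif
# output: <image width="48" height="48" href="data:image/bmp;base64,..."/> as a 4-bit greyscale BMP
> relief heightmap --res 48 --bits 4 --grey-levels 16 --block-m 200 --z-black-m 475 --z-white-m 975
<image width="48" height="48" href="data:image/bmp;base64,Qk32BAAAAAAAAHYAAAAoAAAAMAAAADAAAAABAAQAAAAAAIAEAAATCwAAEwsAABAAAAAAAAAAAAAAABEREQAiIiIAMzMzAERERABVVVUAZmZmAHd3dwCIiIgAmZmZAKqqqgC7u7sAzMzMAN3d3QDu7u4A////AKqqqqqqqqqqu7qpdlVVZmZniau6qqqruqqqqqqqqqqqqqqqmGZVVWeJqruqqqqquqqqqqqqqqqqqpqqqYdlVnmaq6qruqqqqqqqqqqqqqqqmImqqql2VoqruqqqqqqpqqqqqqqqqqqqlmiaqqqXaKqqqqqqqqqpmqqqqqqqqqqpdmeaqqqoiqqqqqqqqaqoiZqqqqqqqqqXVWeaqqqqqpmaqqqqqZmXZ3mqqqqqqqhlVWeJqqqqmHZ5qqqqqZiGVmeZqqqqqXZVVomZqqqpdVVomqqqqpiGVVVniaqphlVVV5qpqZh2Q0V4mZqqqqmHZVVVZ4h2VDNFWKqpl3ZUI1Z4mZmqqqqYdlVVVWVDMhJFaKqphlVENFVmZ4maqqqYdlVDRVMRERJGeaqodlVUREVVVmiZmZmHZVQhNDEREiRWiZqpdlVVRERVVVZ3ZmZmVUISIhERI0VXmZmpdlVVRERERVVVZmZVVVQzIRERNWZ5qqqql2ZVVVVERVVWd3ZmZWVVQxESRomZmqqqqYdlVVVVVVZoiIdmdnd2ZUMjV5mZmqqqqZh2VVVVVXmamId2Z3iZiGVFZ5maqqqqqpmHZVVVaKzLqYiHd4mqqYdVaZmaqqmZmZmYZVVnm+7tuod4h5mqqql2aaqaqqmZmZmZh3iavu7uuoZmiaqqqqqXaKqqqqmZmZmaqaqqze7tqWZnmry6qqqoeKqqqpmZmZmqqqqqvN3bl2Z5qt7Kqqqpmqu7qpmZmZqqqqqqqrupdmiaq+7bqqqpmqzcupmZmZqqqqqqqqqYd4mrzu7rqqqZmazduqmZmZqqqpmaqqmYiave7u7bqqqHeKvMqqqZiJqqqqqqqqmZmr3u7u7KqqlmZ5qqqaqZiZqqqqqqqqqqq97u7tyqqphlVnmZh4mpmaqqqqqqqqqqq+7u7rqpmZdlVmd2ZmeamaqqqqqqqqqqrO7ty6mYd3ZlVVVVVVaKqqqqqqqqqqqqrN3bqodmZmZlVVVVVVV5qqqqqqqqqqqqqru6qWVVVVVmVVVVVVVomqqqqqqqqqqqqqqql1VVVVV2VVVVVVVniZqqqqqqqqqZmqqZdlVVVVZ3ZVVFVVVWeJmqqqqqqqmIiJmGVVVVVWaJhlVERFVVaImqqqqqqph2d3dlVVVVVWiZdlVDNFVVZ4maqqqqqYdmZmVVVURVVomYd2ZTNFVVZ4maqqqqmYdmZmVVVTRVaJmYh3ZVVVVVZ4maqqqqmHdmZmVVVCRVaZmZiHdlVVVWZ4maqqqpiHdmZlVVQyRVaaqpmHZlVVVVZ4mZmZmYiHdmZVVVMjVWiaqqmHZlVVVVZ4mZmZmIiIh2VVVVM0VnmqqqqZh2VVVVVomIiYiIiHdmVVVVQ1VnmqqqqqmZdlVVVnh3d3dmZmVVVVVUNFZnmqqqqqqqmGZVVWd2ZmZVVVVVVVVURVd4mqqqqqqqqpZlZVZndmZVVVVVZlVVVXiZmqqqqqqqqql2VVVWZmZmZVZoiIdmZpmqqqqqqqqqqqqXZVVVVWZmZniqqqqYiQ=="/>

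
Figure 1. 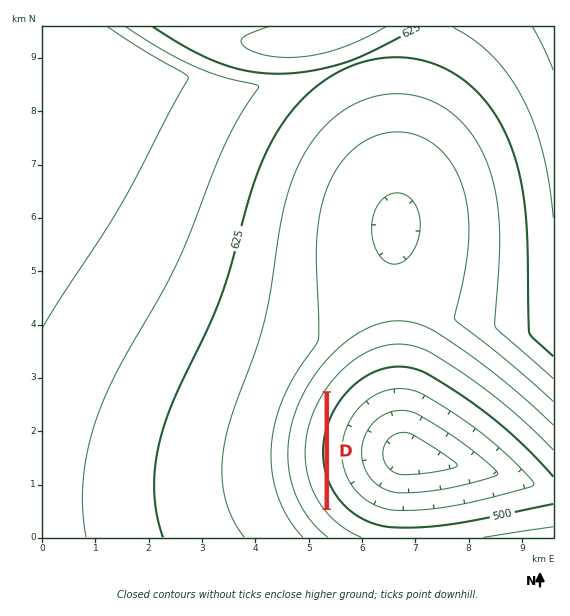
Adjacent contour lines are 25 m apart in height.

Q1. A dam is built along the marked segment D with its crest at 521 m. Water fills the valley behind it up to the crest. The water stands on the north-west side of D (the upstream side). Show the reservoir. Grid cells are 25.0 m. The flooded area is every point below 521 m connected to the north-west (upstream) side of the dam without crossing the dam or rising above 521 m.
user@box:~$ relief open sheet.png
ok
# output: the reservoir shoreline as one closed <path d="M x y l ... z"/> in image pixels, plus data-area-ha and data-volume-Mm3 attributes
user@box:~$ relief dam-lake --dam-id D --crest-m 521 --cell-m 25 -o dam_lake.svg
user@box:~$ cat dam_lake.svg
<path d="M324 398l-1 1-1 1 0 1-1 1 0 1 0 1-1 1-1 0 0 2-1 1 0 1-1 1 0 1 0 1-1 1-1 0 0 2 0 1 0 1-1 0 0 2 0 1-1 1 0 2 0 1-1 1-1 0 0 2 0 1 0 1 0 1-1 1 0 1 0 1 0 2 0 1-1 1 0 2 0 1 0 1 0 2 0 1 0 1 0 2 0 1 0 1-1 1-1 1 0 1 0 1 0 2 0 1 1 1 1 0 0 2 0 1 0 1 0 2 0 1 0 1 0 2 0 1 0 1 1 0 0 2 0 1 0 1 0 2 1 0 0 1 0 1 0 2 0 1 1 1 1 0 0 2 0 1 0 1 1 0 0 2 1 0 0 1 0 1 1 1 1 1 0 1 0 1 1 0 0 2 1 0 0 1 0 1 1 1 1 1 0 1 0 1 1 0 1 1 0 1 0 1 1 1 1-1 0-1 0-2 0-1 0-1 0-2 0-1 0-1 0-2 0-1 0-1 0-2 0-1 0-1 0-2 0-1 0-1 0-2 0-1 0-1 0-2 0-1 0-1 0-2 0-1 0-1 0-2 0-1 0-1 0-2 0-1 0-1 0-2 0-1 0-1 0-2 0-1 0-1 0-2 0-1 0-1 0-2 0-1 0-1 0-2 0-1 0-1 0-2 0-1 0-1 0-2 0-1 0-1 0-2 0-1 0-1 0-2 0-1 0-1 0-2 0-1 0-1 0-2 0-1 0-1 0-2 0-1 0-1 0-2 0-1 0-1 0-2 0-1 0-1 0-2 0-1 0-1 0-2 0-1 0-1-1-1z" data-area-ha="43" data-volume-Mm3="3.99"/>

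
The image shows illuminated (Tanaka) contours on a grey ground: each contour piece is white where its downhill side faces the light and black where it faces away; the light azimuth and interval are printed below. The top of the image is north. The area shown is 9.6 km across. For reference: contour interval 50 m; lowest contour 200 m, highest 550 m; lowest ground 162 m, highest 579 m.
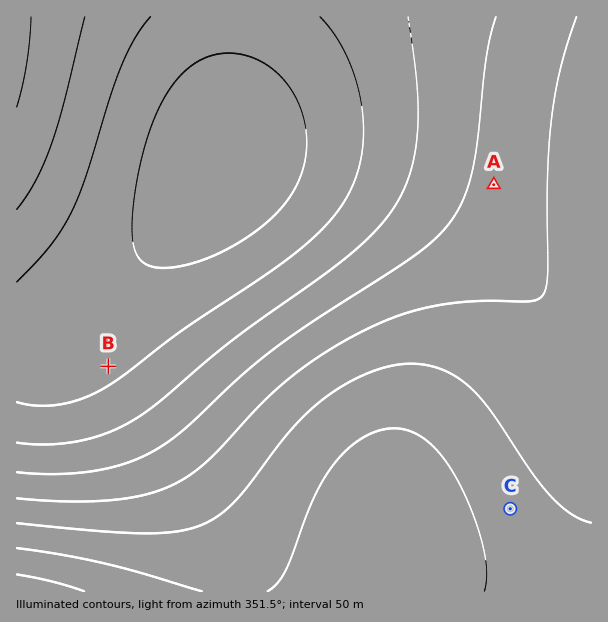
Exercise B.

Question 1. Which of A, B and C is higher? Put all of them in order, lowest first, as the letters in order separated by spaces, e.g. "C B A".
B A C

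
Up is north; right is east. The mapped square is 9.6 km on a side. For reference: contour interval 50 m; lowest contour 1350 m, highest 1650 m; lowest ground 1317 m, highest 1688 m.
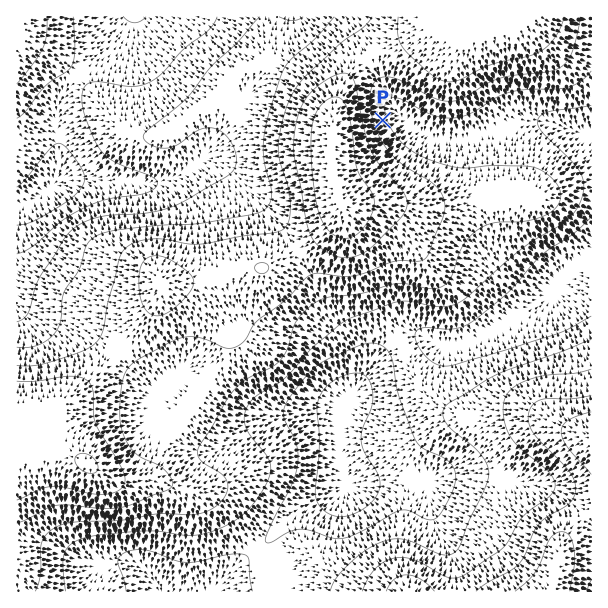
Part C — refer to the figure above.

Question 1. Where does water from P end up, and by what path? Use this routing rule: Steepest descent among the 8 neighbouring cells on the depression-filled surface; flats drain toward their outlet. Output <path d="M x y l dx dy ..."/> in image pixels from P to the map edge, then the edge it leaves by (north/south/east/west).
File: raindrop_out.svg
<path d="M383 120l21 0 10 9 14 8 48 0 6-3 4 0 6-3 5 0 1-2 5 0 1-1 5 0 1-2 6 0 2-1 40 0 2 1 3 0 1 2 3 0 2 1 3 0 1 2 3 0 2 1 3 0 6 3 4 0"/>
exit: east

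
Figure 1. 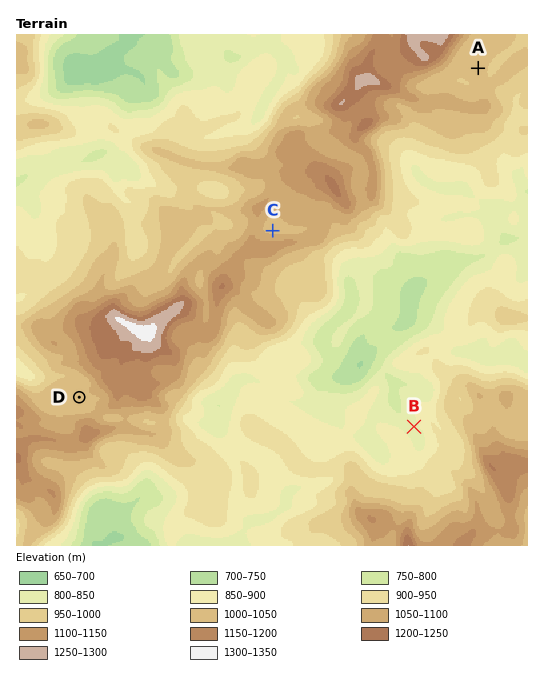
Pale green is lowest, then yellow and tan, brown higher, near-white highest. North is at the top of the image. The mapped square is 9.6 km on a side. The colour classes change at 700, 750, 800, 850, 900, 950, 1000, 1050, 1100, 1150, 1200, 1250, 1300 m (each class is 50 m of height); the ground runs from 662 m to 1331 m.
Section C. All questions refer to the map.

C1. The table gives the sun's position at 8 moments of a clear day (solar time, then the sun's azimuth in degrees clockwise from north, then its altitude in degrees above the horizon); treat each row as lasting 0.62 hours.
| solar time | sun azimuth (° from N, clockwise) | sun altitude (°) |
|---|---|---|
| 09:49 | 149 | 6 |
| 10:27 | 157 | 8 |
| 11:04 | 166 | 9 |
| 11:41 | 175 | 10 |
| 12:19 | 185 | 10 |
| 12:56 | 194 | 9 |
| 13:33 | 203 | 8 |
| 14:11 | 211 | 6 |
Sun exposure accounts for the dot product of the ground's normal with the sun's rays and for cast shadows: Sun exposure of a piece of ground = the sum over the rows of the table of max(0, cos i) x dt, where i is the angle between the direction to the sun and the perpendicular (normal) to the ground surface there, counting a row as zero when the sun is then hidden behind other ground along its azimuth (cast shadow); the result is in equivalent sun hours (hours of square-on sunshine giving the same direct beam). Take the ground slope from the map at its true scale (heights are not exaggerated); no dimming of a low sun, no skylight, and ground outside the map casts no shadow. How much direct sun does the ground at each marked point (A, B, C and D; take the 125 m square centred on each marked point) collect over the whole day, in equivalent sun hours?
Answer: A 1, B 0.4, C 0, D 0.4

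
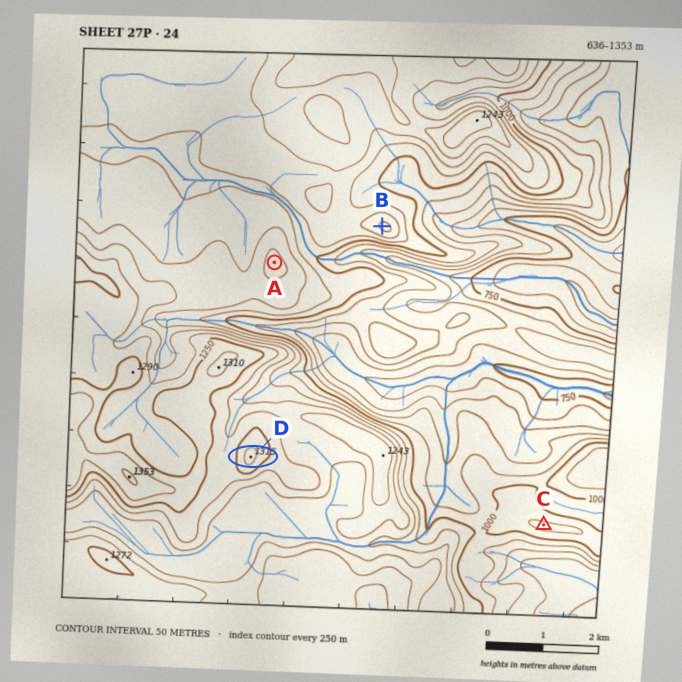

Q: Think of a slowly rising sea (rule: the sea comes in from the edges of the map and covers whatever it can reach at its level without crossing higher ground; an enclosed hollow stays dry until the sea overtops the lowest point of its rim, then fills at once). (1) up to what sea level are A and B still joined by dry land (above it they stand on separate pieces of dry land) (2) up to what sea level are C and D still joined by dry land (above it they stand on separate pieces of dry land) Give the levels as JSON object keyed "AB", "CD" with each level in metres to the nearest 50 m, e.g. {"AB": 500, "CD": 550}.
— {"AB": 1050, "CD": 1000}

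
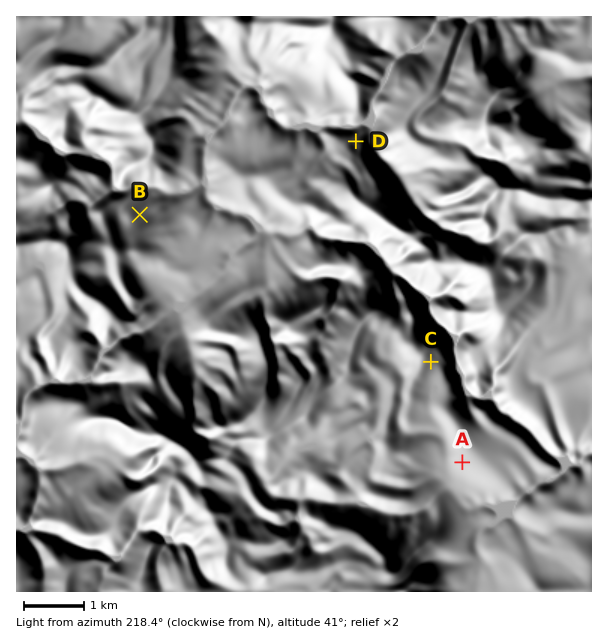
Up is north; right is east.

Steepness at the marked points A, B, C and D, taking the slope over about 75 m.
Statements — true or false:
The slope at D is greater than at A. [true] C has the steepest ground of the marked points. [true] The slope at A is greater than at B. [false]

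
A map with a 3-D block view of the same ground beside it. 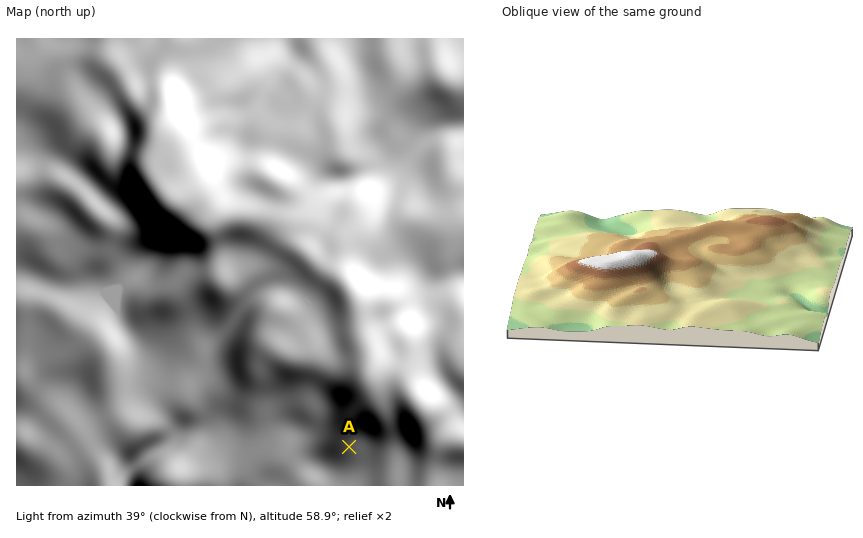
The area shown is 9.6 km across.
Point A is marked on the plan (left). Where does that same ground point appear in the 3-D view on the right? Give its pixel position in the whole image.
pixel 817 245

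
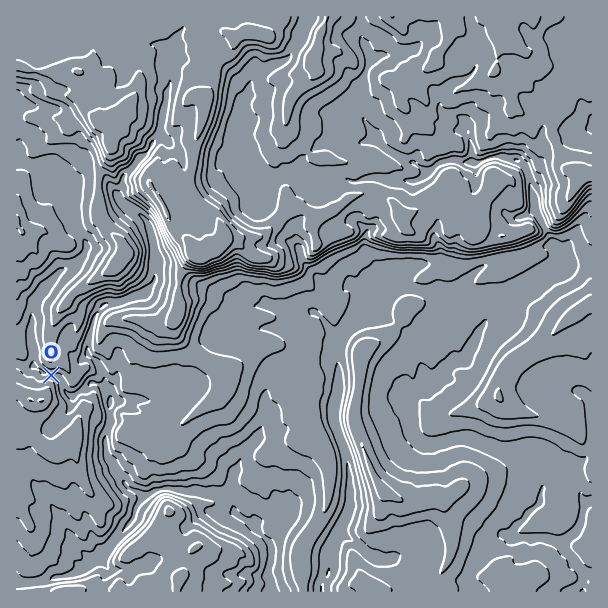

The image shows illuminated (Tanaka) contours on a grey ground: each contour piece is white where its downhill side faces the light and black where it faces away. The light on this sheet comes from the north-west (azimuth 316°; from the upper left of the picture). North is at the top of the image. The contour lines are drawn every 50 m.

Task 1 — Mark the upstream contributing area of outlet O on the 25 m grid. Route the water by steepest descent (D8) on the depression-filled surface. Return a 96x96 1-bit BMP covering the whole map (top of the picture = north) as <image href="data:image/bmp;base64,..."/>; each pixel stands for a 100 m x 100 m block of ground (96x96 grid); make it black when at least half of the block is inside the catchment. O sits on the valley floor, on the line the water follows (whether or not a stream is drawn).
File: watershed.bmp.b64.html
<image width="96" height="96" href="data:image/bmp;base64,Qk2+BAAAAAAAAD4AAAAoAAAAYAAAAGAAAAABAAEAAAAAAIAEAAATCwAAEwsAAAIAAAAAAAAA////AAAAAAAAAAAAAAAAAAAAAAAAAAAAAAAAAAAAAAAAAAAAAAAAAAAAAAAAAAAAAAAAAAAAAAAAAAAAAAAAAAAAAAAAAAAAAAAAAAAAAAAAAAAAAAAAAAAAAAAAAAAAAAAAAAAAAAAAAAAAAAAAAAAAAAAAAAAAAAAAAAAAAAAAAAAAAAAAAAAAAAAAAAAAAAAAAAAAAAAAAAAAAAAAAAAAAAAAAAAAAAAAAAAAAAAAAAAAAAAAAAAAAAAAAAAAAAAAAAAAAAAAAAAAAAAAAAAAAAAAAAAAAAAAAAAAAAAAAAAAAAAAAAAAAAAAAAAAAAAAAAAAAAAAAAAAAAAAAAAAAAAAAAAAAAAAAAAAAAAAAAAAAAAAAAAAAAAAAAAAAAAAAAAAAAAAAAAAAAAAAAAAAAAAAAAAAAAAAAAAAAAAAAAAAAAAAAAAAAAAAAAAAAAAAAAAAAAAAAAAAAAAAAAAAAAAAAAAAAAAAAAAAAAAAAAAAAAAAAAAAAAAAAAAAAAAAAAAAAA4AAAAAAAAAAAAAAD4AAAAAAAAAAAAAAD8AAAAAAAAAAAAAAD8AAAAAAAAAAAAAAD8AAAAAAAAAAAAAAD8AAAAAAAAAAAAAAD8AAAAAAAAAAAAAAD8AAAAAAAAAAAAAAD8AAAAAAAAAAAAAAD8AAAAAAAAAAAAAAD8AAAAAAAAAAAAAAD8AAAAAAAAAAAAAAD8AAAAAAAAAAAAAAD+AAAAAAAAAAAAAAD+AAAAAAAAAAAAAAD/AAAAAAAAAAAAAAD/gAAAAAAAAAAAAAD/gAAAAAAAAAAAAAD/4AAAAAAAAAAAAAD/8AAAAAAAAAAAAAD//AAAAAAAAAAAAAD//wAAAAAAAAAAAAD//4AAAAAAAAAAAAD//8AAAAAAAAAAAAD//8AAAAAAAAAAAAD//8AAAAAAAAAAAAD//4AAAAAAAAAAAAD//wAAAAAAAAAAAAD//gAAAAAAAAAAAAD//gAAAAAAAAAAAAD//AAAAAAAAAAAAAD//AAAAAAAAAAAAAD//AAAAAAAAAAAAAD//AAAAAAAAAAAAAD//AAAAAAAAAAAAAB//AAAAAAAAAAAAAB//AAAAAAAAAAAAAB//AAAAAAAAAAAAAB//AAAAAAAAAAAAAB//gAAAAAAAAAAAAA//wAAAAAAAAAAAAAf/wAAAAAAAAAAAAAP/wAAAAAAAAAAAAAD/wAAAAAAAAAAAAAA/wAAAAAAAAAAAAAAfgAAAAAAAAAAAAAAfAAAAAAAAAAAAAAAOAAAAAAAAAAAAAAAAAAAAAAAAAAAAAAAAAAAAAAAAAAAAAAAAAAAAAAAAAAAAAAAAAAAAAAAAAAAAAAAAAAAAAAAAAAAAAAAAAAAAAAAAAAAAAAAAAAAAAAAAAAAAAAAAAAAAAAAAAAAAAAAAAAAAAAAAAAAAAAAAAAAAAAAAAAAAAAAAAAAAAAAAAAAAAAAAAAAAAAAAAAAAAAAAAAAAAAAAAAAAAAAAAAAAAAAAAAAAAAAAAAAAAAAAAAAAAAAAAAAAAAAAAAAAAA="/>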